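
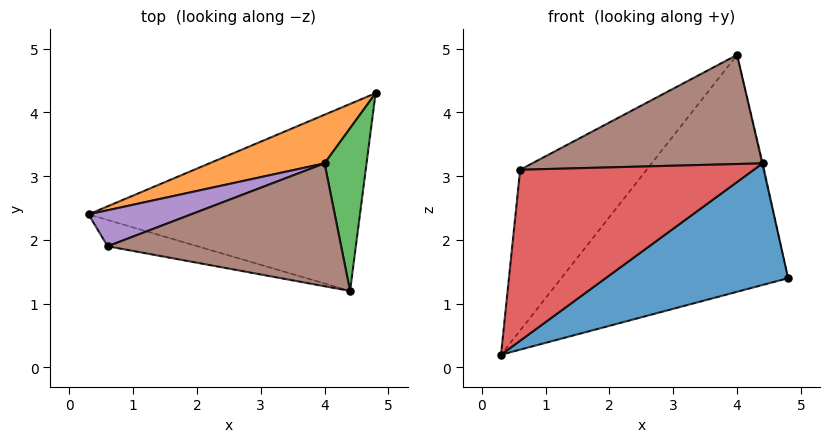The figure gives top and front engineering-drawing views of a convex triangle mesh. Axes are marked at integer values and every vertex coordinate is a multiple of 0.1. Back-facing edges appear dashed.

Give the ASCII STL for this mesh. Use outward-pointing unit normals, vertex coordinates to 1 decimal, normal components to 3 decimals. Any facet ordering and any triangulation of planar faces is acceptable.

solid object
 facet normal 0.413 -0.497 -0.763
  outer loop
   vertex 4.4 1.2 3.2
   vertex 0.3 2.4 0.2
   vertex 4.8 4.3 1.4
  endloop
 endfacet
 facet normal -0.423 0.887 0.182
  outer loop
   vertex 4.0 3.2 4.9
   vertex 4.8 4.3 1.4
   vertex 0.3 2.4 0.2
  endloop
 endfacet
 facet normal 0.975 0.004 0.224
  outer loop
   vertex 4.0 3.2 4.9
   vertex 4.4 1.2 3.2
   vertex 4.8 4.3 1.4
  endloop
 endfacet
 facet normal -0.175 -0.973 -0.150
  outer loop
   vertex 0.6 1.9 3.1
   vertex 0.3 2.4 0.2
   vertex 4.4 1.2 3.2
  endloop
 endfacet
 facet normal -0.439 0.877 0.197
  outer loop
   vertex 0.6 1.9 3.1
   vertex 4.0 3.2 4.9
   vertex 0.3 2.4 0.2
  endloop
 endfacet
 facet normal -0.141 -0.657 0.740
  outer loop
   vertex 0.6 1.9 3.1
   vertex 4.4 1.2 3.2
   vertex 4.0 3.2 4.9
  endloop
 endfacet
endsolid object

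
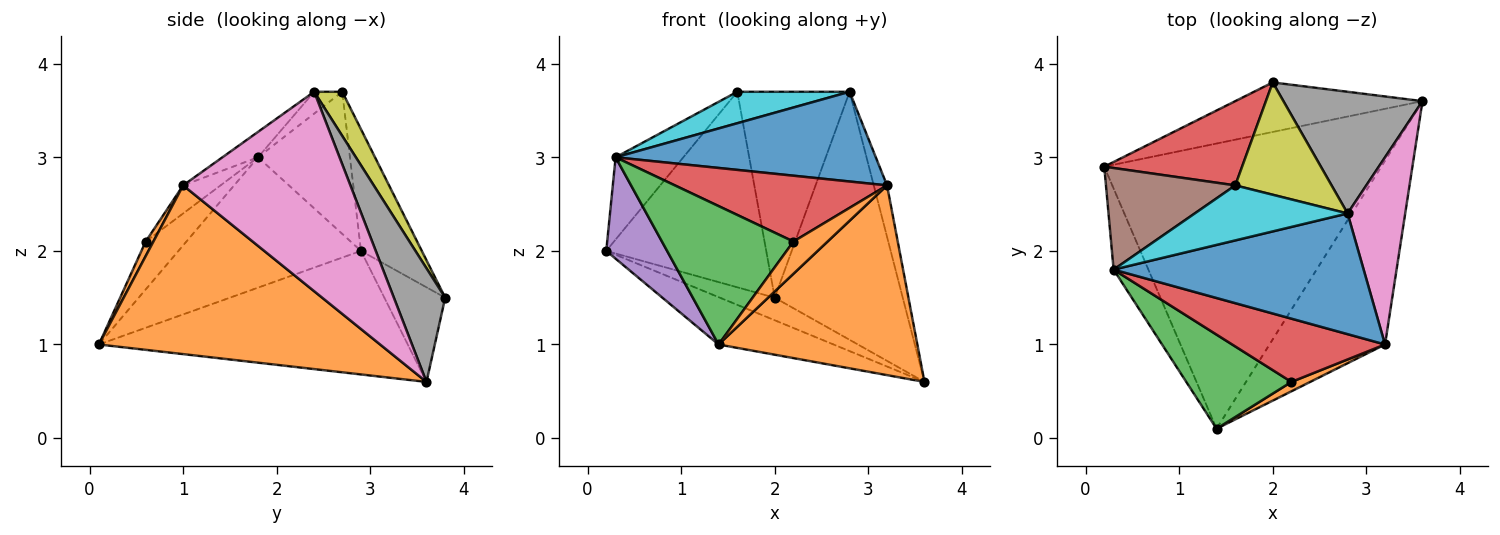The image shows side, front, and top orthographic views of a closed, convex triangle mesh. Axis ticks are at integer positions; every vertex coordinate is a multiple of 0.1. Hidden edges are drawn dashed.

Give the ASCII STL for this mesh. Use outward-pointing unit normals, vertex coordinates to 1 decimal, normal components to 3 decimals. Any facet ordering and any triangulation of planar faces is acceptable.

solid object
 facet normal -0.403 0.150 -0.903
  outer loop
   vertex 1.4 0.1 1.0
   vertex 0.2 2.9 2.0
   vertex 3.6 3.6 0.6
  endloop
 endfacet
 facet normal 0.713 -0.504 -0.488
  outer loop
   vertex 3.2 1.0 2.7
   vertex 1.4 0.1 1.0
   vertex 3.6 3.6 0.6
  endloop
 endfacet
 facet normal -0.418 0.377 -0.827
  outer loop
   vertex 2.0 3.8 1.5
   vertex 3.6 3.6 0.6
   vertex 0.2 2.9 2.0
  endloop
 endfacet
 facet normal -0.330 0.867 0.374
  outer loop
   vertex 2.0 3.8 1.5
   vertex 0.2 2.9 2.0
   vertex 1.6 2.7 3.7
  endloop
 endfacet
 facet normal -0.920 -0.307 -0.245
  outer loop
   vertex 0.3 1.8 3.0
   vertex 0.2 2.9 2.0
   vertex 1.4 0.1 1.0
  endloop
 endfacet
 facet normal -0.649 0.478 0.591
  outer loop
   vertex 0.3 1.8 3.0
   vertex 1.6 2.7 3.7
   vertex 0.2 2.9 2.0
  endloop
 endfacet
 facet normal 0.958 0.076 0.277
  outer loop
   vertex 2.8 2.4 3.7
   vertex 3.2 1.0 2.7
   vertex 3.6 3.6 0.6
  endloop
 endfacet
 facet normal 0.339 0.845 0.414
  outer loop
   vertex 2.8 2.4 3.7
   vertex 3.6 3.6 0.6
   vertex 2.0 3.8 1.5
  endloop
 endfacet
 facet normal 0.214 0.857 0.468
  outer loop
   vertex 2.8 2.4 3.7
   vertex 2.0 3.8 1.5
   vertex 1.6 2.7 3.7
  endloop
 endfacet
 facet normal -0.123 -0.492 0.862
  outer loop
   vertex 2.8 2.4 3.7
   vertex 1.6 2.7 3.7
   vertex 0.3 1.8 3.0
  endloop
 endfacet
 facet normal -0.081 -0.595 0.800
  outer loop
   vertex 2.8 2.4 3.7
   vertex 0.3 1.8 3.0
   vertex 3.2 1.0 2.7
  endloop
 endfacet
 facet normal 0.212 -0.939 0.272
  outer loop
   vertex 2.2 0.6 2.1
   vertex 1.4 0.1 1.0
   vertex 3.2 1.0 2.7
  endloop
 endfacet
 facet normal -0.248 -0.801 0.545
  outer loop
   vertex 2.2 0.6 2.1
   vertex 0.3 1.8 3.0
   vertex 1.4 0.1 1.0
  endloop
 endfacet
 facet normal -0.126 -0.715 0.687
  outer loop
   vertex 2.2 0.6 2.1
   vertex 3.2 1.0 2.7
   vertex 0.3 1.8 3.0
  endloop
 endfacet
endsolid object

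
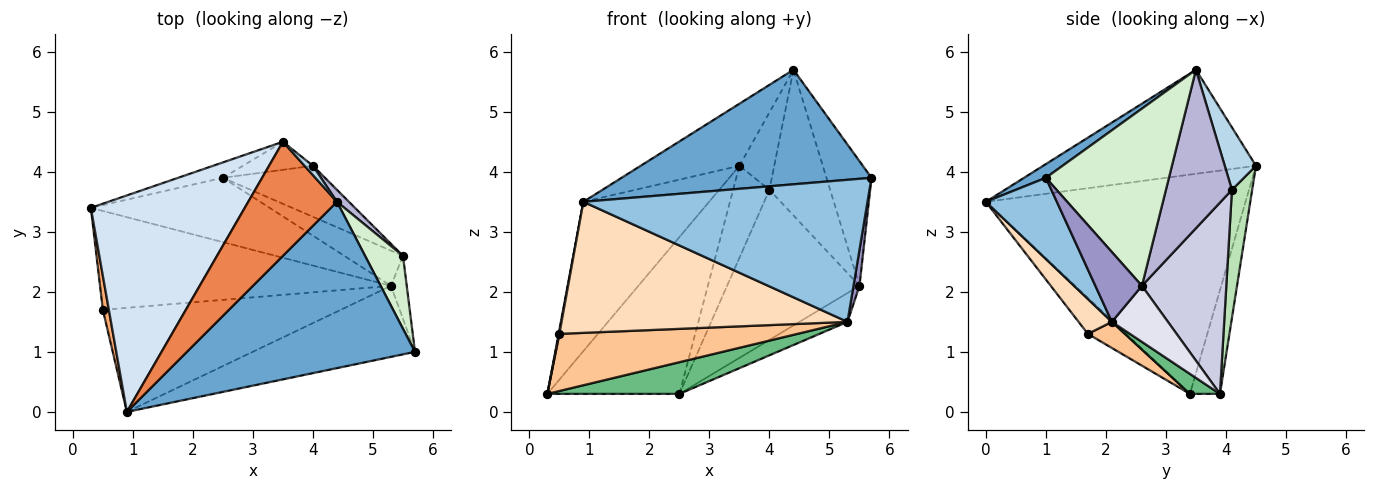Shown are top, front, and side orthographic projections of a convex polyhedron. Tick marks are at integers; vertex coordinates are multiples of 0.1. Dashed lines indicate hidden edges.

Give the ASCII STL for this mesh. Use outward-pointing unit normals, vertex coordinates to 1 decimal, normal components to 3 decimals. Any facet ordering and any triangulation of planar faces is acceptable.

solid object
 facet normal 0.049 -0.567 0.823
  outer loop
   vertex 4.4 3.5 5.7
   vertex 0.9 0.0 3.5
   vertex 5.7 1.0 3.9
  endloop
 endfacet
 facet normal 0.218 -0.873 -0.436
  outer loop
   vertex 5.3 2.1 1.5
   vertex 5.7 1.0 3.9
   vertex 0.9 0.0 3.5
  endloop
 endfacet
 facet normal 0.665 0.742 0.090
  outer loop
   vertex 3.5 4.5 4.1
   vertex 4.4 3.5 5.7
   vertex 4.0 4.1 3.7
  endloop
 endfacet
 facet normal -0.761 0.368 0.534
  outer loop
   vertex 3.5 4.5 4.1
   vertex 0.3 3.4 0.3
   vertex 0.9 0.0 3.5
  endloop
 endfacet
 facet normal -0.718 0.333 0.612
  outer loop
   vertex 3.5 4.5 4.1
   vertex 0.9 0.0 3.5
   vertex 4.4 3.5 5.7
  endloop
 endfacet
 facet normal -0.986 -0.019 0.164
  outer loop
   vertex 0.5 1.7 1.3
   vertex 0.9 0.0 3.5
   vertex 0.3 3.4 0.3
  endloop
 endfacet
 facet normal 0.078 -0.499 -0.863
  outer loop
   vertex 0.5 1.7 1.3
   vertex 0.3 3.4 0.3
   vertex 5.3 2.1 1.5
  endloop
 endfacet
 facet normal 0.091 -0.780 -0.619
  outer loop
   vertex 0.5 1.7 1.3
   vertex 5.3 2.1 1.5
   vertex 0.9 0.0 3.5
  endloop
 endfacet
 facet normal 0.100 -0.440 -0.893
  outer loop
   vertex 2.5 3.9 0.3
   vertex 5.3 2.1 1.5
   vertex 0.3 3.4 0.3
  endloop
 endfacet
 facet normal -0.221 0.971 -0.095
  outer loop
   vertex 2.5 3.9 0.3
   vertex 0.3 3.4 0.3
   vertex 3.5 4.5 4.1
  endloop
 endfacet
 facet normal 0.470 0.844 -0.257
  outer loop
   vertex 2.5 3.9 0.3
   vertex 3.5 4.5 4.1
   vertex 4.0 4.1 3.7
  endloop
 endfacet
 facet normal 0.921 0.337 0.197
  outer loop
   vertex 5.5 2.6 2.1
   vertex 4.4 3.5 5.7
   vertex 5.7 1.0 3.9
  endloop
 endfacet
 facet normal 0.968 -0.125 -0.219
  outer loop
   vertex 5.5 2.6 2.1
   vertex 5.7 1.0 3.9
   vertex 5.3 2.1 1.5
  endloop
 endfacet
 facet normal 0.735 0.676 0.056
  outer loop
   vertex 5.5 2.6 2.1
   vertex 4.0 4.1 3.7
   vertex 4.4 3.5 5.7
  endloop
 endfacet
 facet normal 0.517 0.811 -0.276
  outer loop
   vertex 5.5 2.6 2.1
   vertex 2.5 3.9 0.3
   vertex 4.0 4.1 3.7
  endloop
 endfacet
 facet normal 0.594 0.509 -0.623
  outer loop
   vertex 5.5 2.6 2.1
   vertex 5.3 2.1 1.5
   vertex 2.5 3.9 0.3
  endloop
 endfacet
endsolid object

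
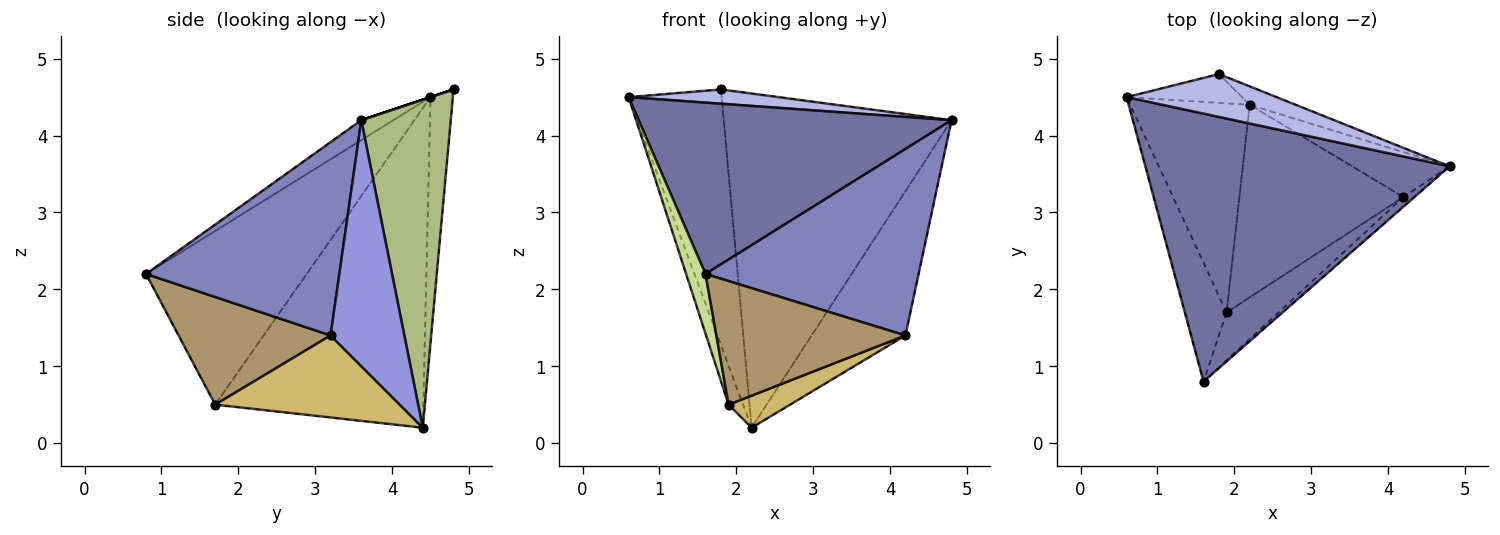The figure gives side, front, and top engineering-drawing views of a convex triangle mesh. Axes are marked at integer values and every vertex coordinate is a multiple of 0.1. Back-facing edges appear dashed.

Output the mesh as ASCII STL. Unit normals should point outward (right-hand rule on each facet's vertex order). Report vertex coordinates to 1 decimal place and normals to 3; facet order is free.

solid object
 facet normal -0.055 -0.538 0.841
  outer loop
   vertex 1.6 0.8 2.2
   vertex 4.8 3.6 4.2
   vertex 0.6 4.5 4.5
  endloop
 endfacet
 facet normal 0.671 -0.740 -0.038
  outer loop
   vertex 4.2 3.2 1.4
   vertex 4.8 3.6 4.2
   vertex 1.6 0.8 2.2
  endloop
 endfacet
 facet normal 0.601 0.763 -0.238
  outer loop
   vertex 4.2 3.2 1.4
   vertex 2.2 4.4 0.2
   vertex 4.8 3.6 4.2
  endloop
 endfacet
 facet normal 0.000 -0.316 0.949
  outer loop
   vertex 1.8 4.8 4.6
   vertex 0.6 4.5 4.5
   vertex 4.8 3.6 4.2
  endloop
 endfacet
 facet normal -0.233 0.966 -0.109
  outer loop
   vertex 1.8 4.8 4.6
   vertex 2.2 4.4 0.2
   vertex 0.6 4.5 4.5
  endloop
 endfacet
 facet normal 0.365 0.930 -0.051
  outer loop
   vertex 1.8 4.8 4.6
   vertex 4.8 3.6 4.2
   vertex 2.2 4.4 0.2
  endloop
 endfacet
 facet normal -0.966 -0.117 -0.232
  outer loop
   vertex 1.9 1.7 0.5
   vertex 1.6 0.8 2.2
   vertex 0.6 4.5 4.5
  endloop
 endfacet
 facet normal -0.935 0.065 -0.349
  outer loop
   vertex 1.9 1.7 0.5
   vertex 0.6 4.5 4.5
   vertex 2.2 4.4 0.2
  endloop
 endfacet
 facet normal 0.600 -0.746 -0.289
  outer loop
   vertex 1.9 1.7 0.5
   vertex 4.2 3.2 1.4
   vertex 1.6 0.8 2.2
  endloop
 endfacet
 facet normal 0.442 -0.147 -0.885
  outer loop
   vertex 1.9 1.7 0.5
   vertex 2.2 4.4 0.2
   vertex 4.2 3.2 1.4
  endloop
 endfacet
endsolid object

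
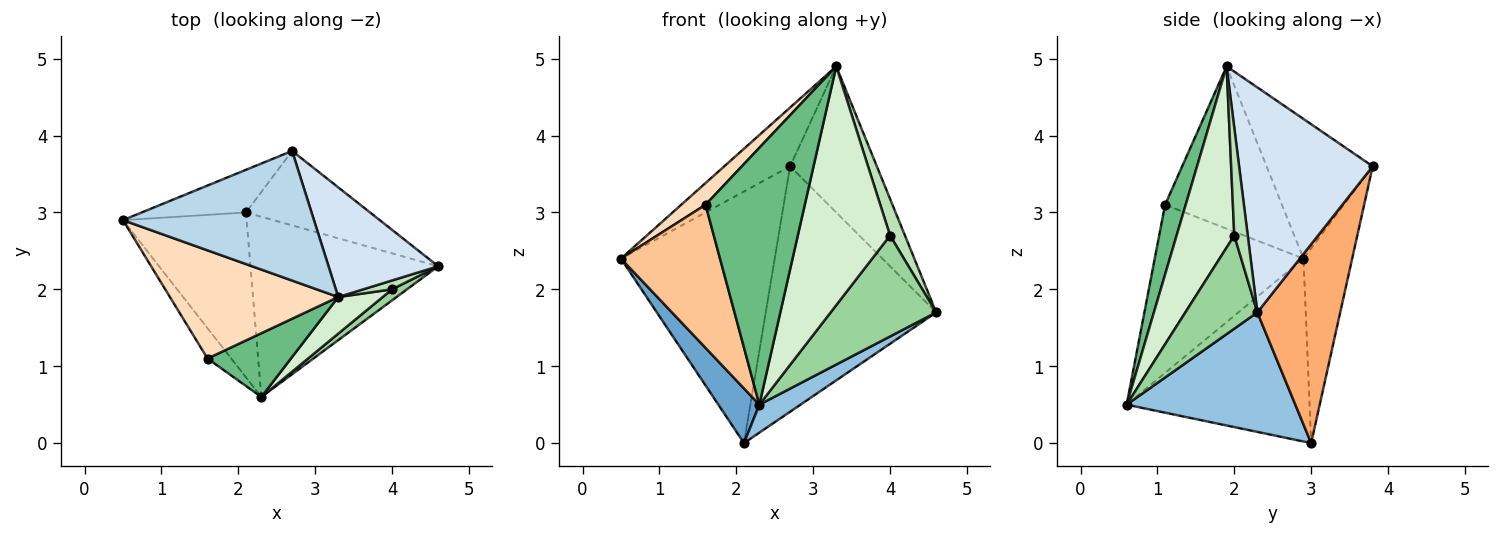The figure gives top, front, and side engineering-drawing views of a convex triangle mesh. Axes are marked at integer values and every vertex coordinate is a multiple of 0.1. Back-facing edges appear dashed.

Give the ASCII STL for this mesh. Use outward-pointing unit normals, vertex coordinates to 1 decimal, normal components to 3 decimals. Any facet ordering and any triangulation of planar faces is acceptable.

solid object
 facet normal -0.815 -0.183 -0.551
  outer loop
   vertex 2.1 3.0 0.0
   vertex 2.3 0.6 0.5
   vertex 0.5 2.9 2.4
  endloop
 endfacet
 facet normal 0.532 -0.130 -0.836
  outer loop
   vertex 2.1 3.0 0.0
   vertex 4.6 2.3 1.7
   vertex 2.3 0.6 0.5
  endloop
 endfacet
 facet normal -0.554 0.344 0.758
  outer loop
   vertex 2.7 3.8 3.6
   vertex 0.5 2.9 2.4
   vertex 3.3 1.9 4.9
  endloop
 endfacet
 facet normal 0.776 0.504 0.378
  outer loop
   vertex 2.7 3.8 3.6
   vertex 3.3 1.9 4.9
   vertex 4.6 2.3 1.7
  endloop
 endfacet
 facet normal -0.298 0.941 -0.159
  outer loop
   vertex 2.7 3.8 3.6
   vertex 2.1 3.0 0.0
   vertex 0.5 2.9 2.4
  endloop
 endfacet
 facet normal 0.422 0.868 -0.263
  outer loop
   vertex 2.7 3.8 3.6
   vertex 4.6 2.3 1.7
   vertex 2.1 3.0 0.0
  endloop
 endfacet
 facet normal -0.827 -0.551 -0.117
  outer loop
   vertex 1.6 1.1 3.1
   vertex 0.5 2.9 2.4
   vertex 2.3 0.6 0.5
  endloop
 endfacet
 facet normal -0.687 -0.143 0.712
  outer loop
   vertex 1.6 1.1 3.1
   vertex 3.3 1.9 4.9
   vertex 0.5 2.9 2.4
  endloop
 endfacet
 facet normal 0.198 -0.951 0.236
  outer loop
   vertex 1.6 1.1 3.1
   vertex 2.3 0.6 0.5
   vertex 3.3 1.9 4.9
  endloop
 endfacet
 facet normal 0.561 -0.823 0.090
  outer loop
   vertex 4.0 2.0 2.7
   vertex 2.3 0.6 0.5
   vertex 4.6 2.3 1.7
  endloop
 endfacet
 facet normal 0.660 -0.730 0.177
  outer loop
   vertex 4.0 2.0 2.7
   vertex 4.6 2.3 1.7
   vertex 3.3 1.9 4.9
  endloop
 endfacet
 facet normal 0.526 -0.841 0.129
  outer loop
   vertex 4.0 2.0 2.7
   vertex 3.3 1.9 4.9
   vertex 2.3 0.6 0.5
  endloop
 endfacet
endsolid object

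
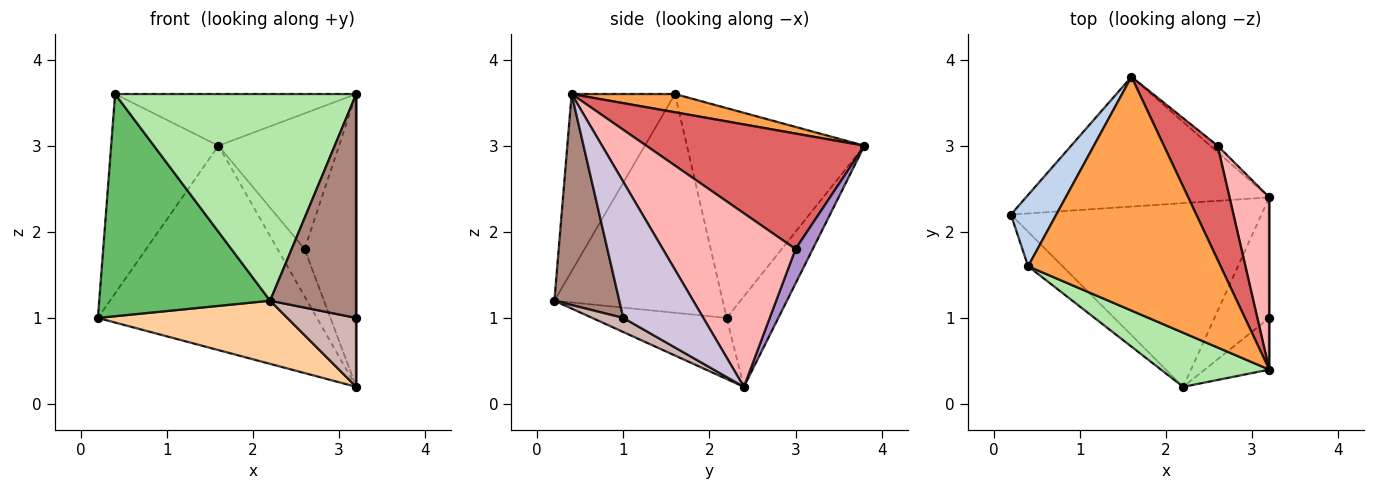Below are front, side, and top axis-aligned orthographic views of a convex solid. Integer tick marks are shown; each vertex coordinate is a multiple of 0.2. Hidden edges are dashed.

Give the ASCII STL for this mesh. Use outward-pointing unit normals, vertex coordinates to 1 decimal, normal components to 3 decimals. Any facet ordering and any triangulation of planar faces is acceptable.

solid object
 facet normal -0.195 0.828 -0.526
  outer loop
   vertex 3.2 2.4 0.2
   vertex 0.2 2.2 1.0
   vertex 1.6 3.8 3.0
  endloop
 endfacet
 facet normal -0.841 0.509 0.182
  outer loop
   vertex 0.4 1.6 3.6
   vertex 1.6 3.8 3.0
   vertex 0.2 2.2 1.0
  endloop
 endfacet
 facet normal 0.092 0.215 0.972
  outer loop
   vertex 0.4 1.6 3.6
   vertex 3.2 0.4 3.6
   vertex 1.6 3.8 3.0
  endloop
 endfacet
 facet normal -0.225 -0.317 -0.922
  outer loop
   vertex 2.2 0.2 1.2
   vertex 0.2 2.2 1.0
   vertex 3.2 2.4 0.2
  endloop
 endfacet
 facet normal -0.697 -0.708 -0.110
  outer loop
   vertex 2.2 0.2 1.2
   vertex 0.4 1.6 3.6
   vertex 0.2 2.2 1.0
  endloop
 endfacet
 facet normal -0.383 -0.894 0.234
  outer loop
   vertex 2.2 0.2 1.2
   vertex 3.2 0.4 3.6
   vertex 0.4 1.6 3.6
  endloop
 endfacet
 facet normal 0.811 0.448 0.377
  outer loop
   vertex 2.6 3.0 1.8
   vertex 1.6 3.8 3.0
   vertex 3.2 0.4 3.6
  endloop
 endfacet
 facet normal 0.911 0.355 0.209
  outer loop
   vertex 2.6 3.0 1.8
   vertex 3.2 0.4 3.6
   vertex 3.2 2.4 0.2
  endloop
 endfacet
 facet normal 0.533 0.838 -0.114
  outer loop
   vertex 2.6 3.0 1.8
   vertex 3.2 2.4 0.2
   vertex 1.6 3.8 3.0
  endloop
 endfacet
 facet normal 1.000 0.000 0.000
  outer loop
   vertex 3.2 1.0 1.0
   vertex 3.2 2.4 0.2
   vertex 3.2 0.4 3.6
  endloop
 endfacet
 facet normal 0.592 -0.785 -0.181
  outer loop
   vertex 3.2 1.0 1.0
   vertex 3.2 0.4 3.6
   vertex 2.2 0.2 1.2
  endloop
 endfacet
 facet normal 0.218 -0.484 -0.847
  outer loop
   vertex 3.2 1.0 1.0
   vertex 2.2 0.2 1.2
   vertex 3.2 2.4 0.2
  endloop
 endfacet
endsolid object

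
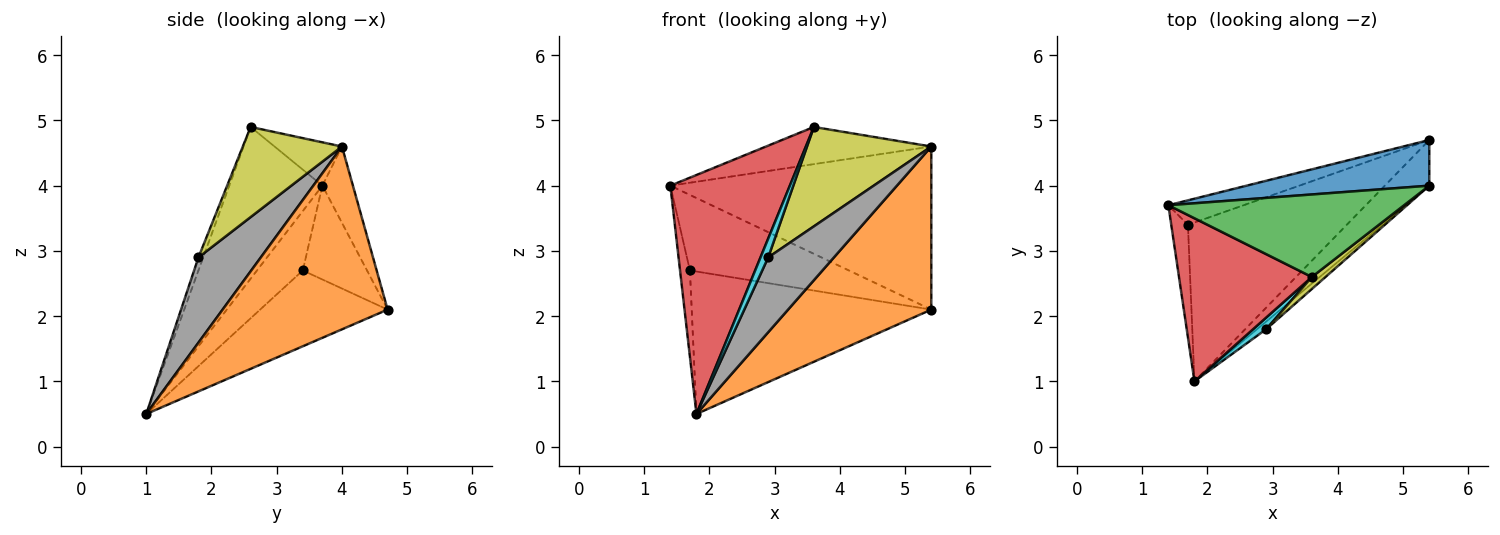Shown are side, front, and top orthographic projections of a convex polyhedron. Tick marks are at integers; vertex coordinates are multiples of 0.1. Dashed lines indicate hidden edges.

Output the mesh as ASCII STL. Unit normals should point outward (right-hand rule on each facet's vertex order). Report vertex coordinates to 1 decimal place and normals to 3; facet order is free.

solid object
 facet normal -0.112 0.957 0.268
  outer loop
   vertex 5.4 4.7 2.1
   vertex 1.4 3.7 4.0
   vertex 5.4 4.0 4.6
  endloop
 endfacet
 facet normal 0.743 -0.645 -0.181
  outer loop
   vertex 5.4 4.7 2.1
   vertex 5.4 4.0 4.6
   vertex 1.8 1.0 0.5
  endloop
 endfacet
 facet normal -0.165 0.405 0.899
  outer loop
   vertex 3.6 2.6 4.9
   vertex 5.4 4.0 4.6
   vertex 1.4 3.7 4.0
  endloop
 endfacet
 facet normal -0.541 -0.695 0.474
  outer loop
   vertex 3.6 2.6 4.9
   vertex 1.4 3.7 4.0
   vertex 1.8 1.0 0.5
  endloop
 endfacet
 facet normal -0.943 0.203 -0.264
  outer loop
   vertex 1.7 3.4 2.7
   vertex 1.8 1.0 0.5
   vertex 1.4 3.7 4.0
  endloop
 endfacet
 facet normal -0.359 0.888 -0.288
  outer loop
   vertex 1.7 3.4 2.7
   vertex 1.4 3.7 4.0
   vertex 5.4 4.7 2.1
  endloop
 endfacet
 facet normal -0.335 0.629 -0.702
  outer loop
   vertex 1.7 3.4 2.7
   vertex 5.4 4.7 2.1
   vertex 1.8 1.0 0.5
  endloop
 endfacet
 facet normal 0.687 -0.723 -0.074
  outer loop
   vertex 2.9 1.8 2.9
   vertex 1.8 1.0 0.5
   vertex 5.4 4.0 4.6
  endloop
 endfacet
 facet normal 0.621 -0.778 0.094
  outer loop
   vertex 2.9 1.8 2.9
   vertex 5.4 4.0 4.6
   vertex 3.6 2.6 4.9
  endloop
 endfacet
 facet normal -0.464 -0.754 0.464
  outer loop
   vertex 2.9 1.8 2.9
   vertex 3.6 2.6 4.9
   vertex 1.8 1.0 0.5
  endloop
 endfacet
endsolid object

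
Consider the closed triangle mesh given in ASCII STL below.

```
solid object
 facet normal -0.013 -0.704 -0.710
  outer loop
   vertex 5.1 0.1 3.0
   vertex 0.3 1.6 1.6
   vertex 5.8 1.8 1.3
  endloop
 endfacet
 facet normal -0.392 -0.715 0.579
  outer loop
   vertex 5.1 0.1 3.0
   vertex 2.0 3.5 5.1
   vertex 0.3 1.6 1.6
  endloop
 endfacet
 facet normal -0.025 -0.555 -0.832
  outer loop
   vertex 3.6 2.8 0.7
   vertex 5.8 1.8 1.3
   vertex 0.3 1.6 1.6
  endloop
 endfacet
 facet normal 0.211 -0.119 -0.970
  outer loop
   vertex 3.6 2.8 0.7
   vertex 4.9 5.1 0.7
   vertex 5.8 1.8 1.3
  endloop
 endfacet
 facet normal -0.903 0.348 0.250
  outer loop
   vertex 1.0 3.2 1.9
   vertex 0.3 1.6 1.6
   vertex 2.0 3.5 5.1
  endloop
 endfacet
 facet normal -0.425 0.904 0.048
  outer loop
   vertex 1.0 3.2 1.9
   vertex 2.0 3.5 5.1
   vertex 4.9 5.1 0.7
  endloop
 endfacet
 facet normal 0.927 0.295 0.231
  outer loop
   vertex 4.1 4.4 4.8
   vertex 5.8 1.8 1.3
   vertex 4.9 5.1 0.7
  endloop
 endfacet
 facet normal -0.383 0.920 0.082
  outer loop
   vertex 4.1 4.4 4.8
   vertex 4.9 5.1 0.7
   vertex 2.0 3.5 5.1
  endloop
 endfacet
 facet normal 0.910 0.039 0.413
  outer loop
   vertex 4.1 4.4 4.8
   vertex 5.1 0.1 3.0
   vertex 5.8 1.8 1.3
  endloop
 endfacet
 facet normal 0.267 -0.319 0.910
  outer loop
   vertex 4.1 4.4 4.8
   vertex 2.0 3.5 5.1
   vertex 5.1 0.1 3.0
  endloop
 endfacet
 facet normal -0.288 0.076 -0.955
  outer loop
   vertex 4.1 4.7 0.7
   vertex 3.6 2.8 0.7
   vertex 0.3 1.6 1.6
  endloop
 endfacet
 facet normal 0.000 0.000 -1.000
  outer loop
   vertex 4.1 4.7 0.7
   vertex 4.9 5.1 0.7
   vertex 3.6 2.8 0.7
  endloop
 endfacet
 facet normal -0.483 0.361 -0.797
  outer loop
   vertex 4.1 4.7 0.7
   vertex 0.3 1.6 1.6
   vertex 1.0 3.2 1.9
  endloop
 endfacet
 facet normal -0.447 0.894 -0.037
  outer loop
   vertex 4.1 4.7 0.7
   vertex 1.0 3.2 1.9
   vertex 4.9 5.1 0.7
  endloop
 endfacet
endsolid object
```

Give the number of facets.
14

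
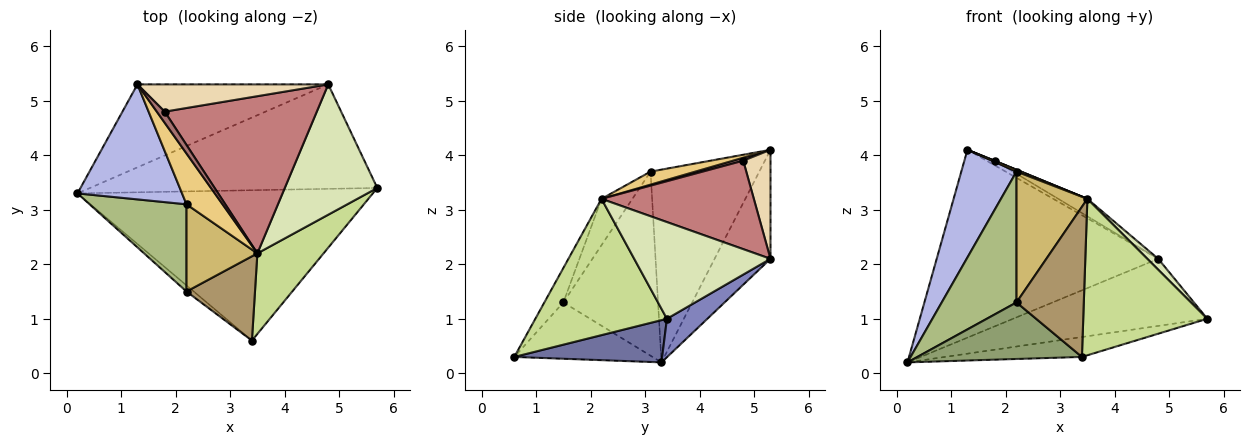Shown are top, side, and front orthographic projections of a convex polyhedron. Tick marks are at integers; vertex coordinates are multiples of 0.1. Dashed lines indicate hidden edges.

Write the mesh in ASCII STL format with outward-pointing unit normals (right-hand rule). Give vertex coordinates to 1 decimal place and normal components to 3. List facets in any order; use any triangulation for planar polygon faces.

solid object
 facet normal 0.140 0.130 -0.982
  outer loop
   vertex 3.4 0.6 0.3
   vertex 0.2 3.3 0.2
   vertex 5.7 3.4 1.0
  endloop
 endfacet
 facet normal 0.112 0.537 -0.836
  outer loop
   vertex 4.8 5.3 2.1
   vertex 5.7 3.4 1.0
   vertex 0.2 3.3 0.2
  endloop
 endfacet
 facet normal -0.225 0.891 -0.394
  outer loop
   vertex 4.8 5.3 2.1
   vertex 0.2 3.3 0.2
   vertex 1.3 5.3 4.1
  endloop
 endfacet
 facet normal -0.803 -0.408 0.435
  outer loop
   vertex 2.2 3.1 3.7
   vertex 1.3 5.3 4.1
   vertex 0.2 3.3 0.2
  endloop
 endfacet
 facet normal -0.641 -0.763 -0.083
  outer loop
   vertex 2.2 1.5 1.3
   vertex 0.2 3.3 0.2
   vertex 3.4 0.6 0.3
  endloop
 endfacet
 facet normal -0.725 -0.573 0.382
  outer loop
   vertex 2.2 1.5 1.3
   vertex 2.2 3.1 3.7
   vertex 0.2 3.3 0.2
  endloop
 endfacet
 facet normal 0.686 -0.647 0.333
  outer loop
   vertex 3.5 2.2 3.2
   vertex 3.4 0.6 0.3
   vertex 5.7 3.4 1.0
  endloop
 endfacet
 facet normal 0.721 -0.058 0.690
  outer loop
   vertex 3.5 2.2 3.2
   vertex 5.7 3.4 1.0
   vertex 4.8 5.3 2.1
  endloop
 endfacet
 facet normal -0.239 -0.847 0.475
  outer loop
   vertex 3.5 2.2 3.2
   vertex 2.2 1.5 1.3
   vertex 3.4 0.6 0.3
  endloop
 endfacet
 facet normal -0.341 -0.782 0.521
  outer loop
   vertex 3.5 2.2 3.2
   vertex 2.2 3.1 3.7
   vertex 2.2 1.5 1.3
  endloop
 endfacet
 facet normal 0.339 -0.032 0.940
  outer loop
   vertex 3.5 2.2 3.2
   vertex 1.3 5.3 4.1
   vertex 2.2 3.1 3.7
  endloop
 endfacet
 facet normal 0.491 0.147 0.859
  outer loop
   vertex 1.8 4.8 3.9
   vertex 4.8 5.3 2.1
   vertex 1.3 5.3 4.1
  endloop
 endfacet
 facet normal 0.353 -0.021 0.935
  outer loop
   vertex 1.8 4.8 3.9
   vertex 1.3 5.3 4.1
   vertex 3.5 2.2 3.2
  endloop
 endfacet
 facet normal 0.500 0.096 0.861
  outer loop
   vertex 1.8 4.8 3.9
   vertex 3.5 2.2 3.2
   vertex 4.8 5.3 2.1
  endloop
 endfacet
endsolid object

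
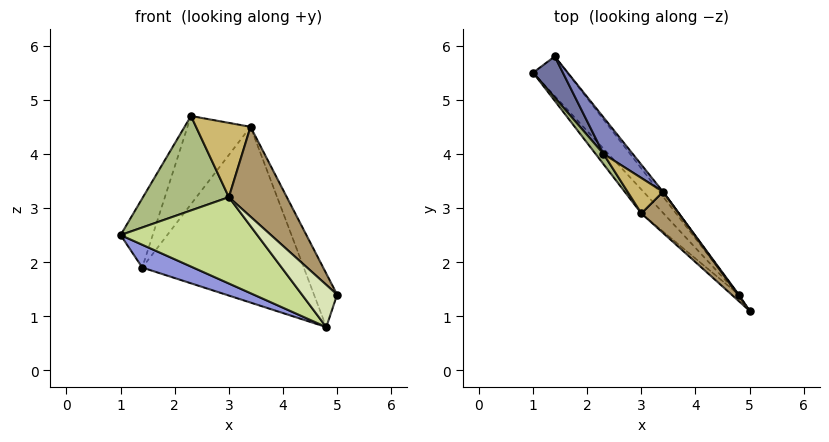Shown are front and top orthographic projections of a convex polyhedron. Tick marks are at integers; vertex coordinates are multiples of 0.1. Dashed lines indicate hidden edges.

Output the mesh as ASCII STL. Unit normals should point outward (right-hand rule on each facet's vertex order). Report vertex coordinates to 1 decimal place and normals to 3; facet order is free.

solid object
 facet normal 0.123 0.852 0.508
  outer loop
   vertex 2.3 4.0 4.7
   vertex 1.4 5.8 1.9
   vertex 1.0 5.5 2.5
  endloop
 endfacet
 facet normal 0.549 0.772 0.320
  outer loop
   vertex 3.4 3.3 4.5
   vertex 1.4 5.8 1.9
   vertex 2.3 4.0 4.7
  endloop
 endfacet
 facet normal -0.679 -0.366 -0.636
  outer loop
   vertex 4.8 1.4 0.8
   vertex 1.0 5.5 2.5
   vertex 1.4 5.8 1.9
  endloop
 endfacet
 facet normal 0.818 0.575 0.015
  outer loop
   vertex 4.8 1.4 0.8
   vertex 3.4 3.3 4.5
   vertex 5.0 1.1 1.4
  endloop
 endfacet
 facet normal 0.789 0.614 -0.017
  outer loop
   vertex 4.8 1.4 0.8
   vertex 1.4 5.8 1.9
   vertex 3.4 3.3 4.5
  endloop
 endfacet
 facet normal -0.799 -0.597 0.065
  outer loop
   vertex 3.0 2.9 3.2
   vertex 2.3 4.0 4.7
   vertex 1.0 5.5 2.5
  endloop
 endfacet
 facet normal -0.757 -0.629 -0.174
  outer loop
   vertex 3.0 2.9 3.2
   vertex 1.0 5.5 2.5
   vertex 4.8 1.4 0.8
  endloop
 endfacet
 facet normal -0.716 -0.690 -0.106
  outer loop
   vertex 3.0 2.9 3.2
   vertex 4.8 1.4 0.8
   vertex 5.0 1.1 1.4
  endloop
 endfacet
 facet normal -0.406 -0.831 0.381
  outer loop
   vertex 3.0 2.9 3.2
   vertex 5.0 1.1 1.4
   vertex 3.4 3.3 4.5
  endloop
 endfacet
 facet normal -0.444 -0.809 0.386
  outer loop
   vertex 3.0 2.9 3.2
   vertex 3.4 3.3 4.5
   vertex 2.3 4.0 4.7
  endloop
 endfacet
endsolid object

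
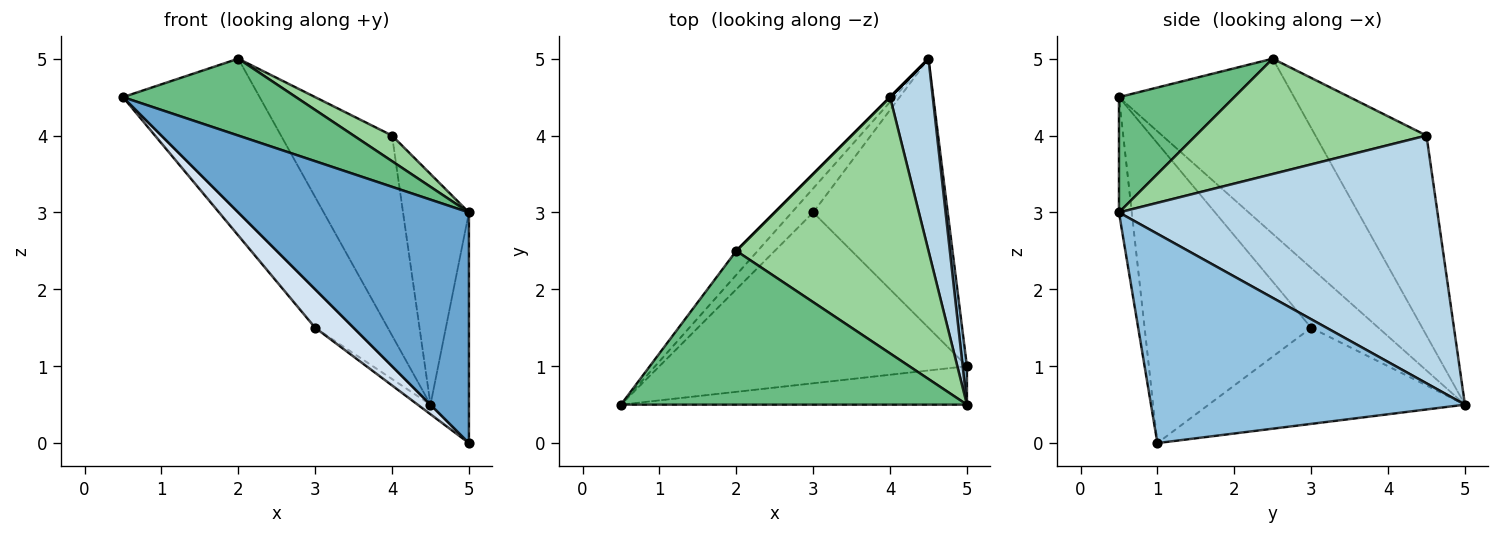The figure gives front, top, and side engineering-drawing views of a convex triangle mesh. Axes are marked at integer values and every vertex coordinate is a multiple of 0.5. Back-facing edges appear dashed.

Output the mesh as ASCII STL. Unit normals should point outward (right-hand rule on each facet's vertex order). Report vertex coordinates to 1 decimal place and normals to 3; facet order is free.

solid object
 facet normal -0.055 -0.985 -0.164
  outer loop
   vertex 5.0 0.5 3.0
   vertex 0.5 0.5 4.5
   vertex 5.0 1.0 0.0
  endloop
 endfacet
 facet normal 0.992 0.122 0.020
  outer loop
   vertex 5.0 0.5 3.0
   vertex 5.0 1.0 0.0
   vertex 4.5 5.0 0.5
  endloop
 endfacet
 facet normal 0.966 0.200 0.166
  outer loop
   vertex 4.0 4.5 4.0
   vertex 5.0 0.5 3.0
   vertex 4.5 5.0 0.5
  endloop
 endfacet
 facet normal -0.689 -0.159 -0.707
  outer loop
   vertex 3.0 3.0 1.5
   vertex 5.0 1.0 0.0
   vertex 0.5 0.5 4.5
  endloop
 endfacet
 facet normal -0.829 0.474 -0.296
  outer loop
   vertex 3.0 3.0 1.5
   vertex 0.5 0.5 4.5
   vertex 4.5 5.0 0.5
  endloop
 endfacet
 facet normal -0.581 0.029 -0.813
  outer loop
   vertex 3.0 3.0 1.5
   vertex 4.5 5.0 0.5
   vertex 5.0 1.0 0.0
  endloop
 endfacet
 facet normal -0.785 0.612 -0.096
  outer loop
   vertex 2.0 2.5 5.0
   vertex 4.5 5.0 0.5
   vertex 0.5 0.5 4.5
  endloop
 endfacet
 facet normal -0.707 0.707 0.000
  outer loop
   vertex 2.0 2.5 5.0
   vertex 4.0 4.5 4.0
   vertex 4.5 5.0 0.5
  endloop
 endfacet
 facet normal 0.286 -0.429 0.857
  outer loop
   vertex 2.0 2.5 5.0
   vertex 0.5 0.5 4.5
   vertex 5.0 0.5 3.0
  endloop
 endfacet
 facet normal 0.513 -0.085 0.854
  outer loop
   vertex 2.0 2.5 5.0
   vertex 5.0 0.5 3.0
   vertex 4.0 4.5 4.0
  endloop
 endfacet
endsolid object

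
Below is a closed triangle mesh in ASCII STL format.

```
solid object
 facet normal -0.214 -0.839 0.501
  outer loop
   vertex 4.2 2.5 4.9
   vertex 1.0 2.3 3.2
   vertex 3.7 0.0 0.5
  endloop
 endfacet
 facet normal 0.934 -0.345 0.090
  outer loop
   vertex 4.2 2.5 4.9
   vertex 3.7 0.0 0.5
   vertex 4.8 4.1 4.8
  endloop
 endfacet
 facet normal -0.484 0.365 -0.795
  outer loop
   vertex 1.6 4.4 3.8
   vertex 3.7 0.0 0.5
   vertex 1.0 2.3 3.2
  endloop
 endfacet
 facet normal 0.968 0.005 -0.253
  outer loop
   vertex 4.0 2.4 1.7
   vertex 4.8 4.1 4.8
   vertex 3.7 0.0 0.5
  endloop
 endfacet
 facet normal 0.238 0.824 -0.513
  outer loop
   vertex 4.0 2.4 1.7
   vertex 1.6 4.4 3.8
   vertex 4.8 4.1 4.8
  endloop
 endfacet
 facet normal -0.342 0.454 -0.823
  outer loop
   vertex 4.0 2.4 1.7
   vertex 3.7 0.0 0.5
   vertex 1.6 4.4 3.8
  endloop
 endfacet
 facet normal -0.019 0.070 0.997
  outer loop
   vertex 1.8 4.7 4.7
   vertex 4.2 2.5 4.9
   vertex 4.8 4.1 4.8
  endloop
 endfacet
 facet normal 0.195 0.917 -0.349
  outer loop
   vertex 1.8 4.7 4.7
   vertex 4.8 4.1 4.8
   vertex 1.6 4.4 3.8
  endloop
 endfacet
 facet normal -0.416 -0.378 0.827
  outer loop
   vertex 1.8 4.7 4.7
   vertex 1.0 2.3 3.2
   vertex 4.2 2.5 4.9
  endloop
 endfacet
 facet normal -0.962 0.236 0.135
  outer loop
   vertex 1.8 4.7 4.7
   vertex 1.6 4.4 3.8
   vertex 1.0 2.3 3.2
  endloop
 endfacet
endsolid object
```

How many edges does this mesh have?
15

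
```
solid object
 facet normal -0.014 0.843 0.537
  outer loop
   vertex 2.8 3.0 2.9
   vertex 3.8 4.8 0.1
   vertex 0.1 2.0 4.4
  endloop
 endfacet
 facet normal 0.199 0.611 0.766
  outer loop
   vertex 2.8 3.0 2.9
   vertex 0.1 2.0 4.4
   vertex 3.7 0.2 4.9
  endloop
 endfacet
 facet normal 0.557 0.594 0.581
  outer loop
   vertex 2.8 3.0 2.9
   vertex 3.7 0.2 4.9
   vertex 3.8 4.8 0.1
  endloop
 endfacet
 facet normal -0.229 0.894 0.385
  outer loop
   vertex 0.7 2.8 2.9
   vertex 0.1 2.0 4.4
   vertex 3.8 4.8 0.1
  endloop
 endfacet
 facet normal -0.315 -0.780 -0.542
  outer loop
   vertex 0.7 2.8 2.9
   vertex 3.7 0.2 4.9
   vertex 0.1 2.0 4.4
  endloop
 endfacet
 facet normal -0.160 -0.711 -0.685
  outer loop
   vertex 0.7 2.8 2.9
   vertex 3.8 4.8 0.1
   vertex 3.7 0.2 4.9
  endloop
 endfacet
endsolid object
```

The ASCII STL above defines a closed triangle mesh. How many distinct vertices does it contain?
5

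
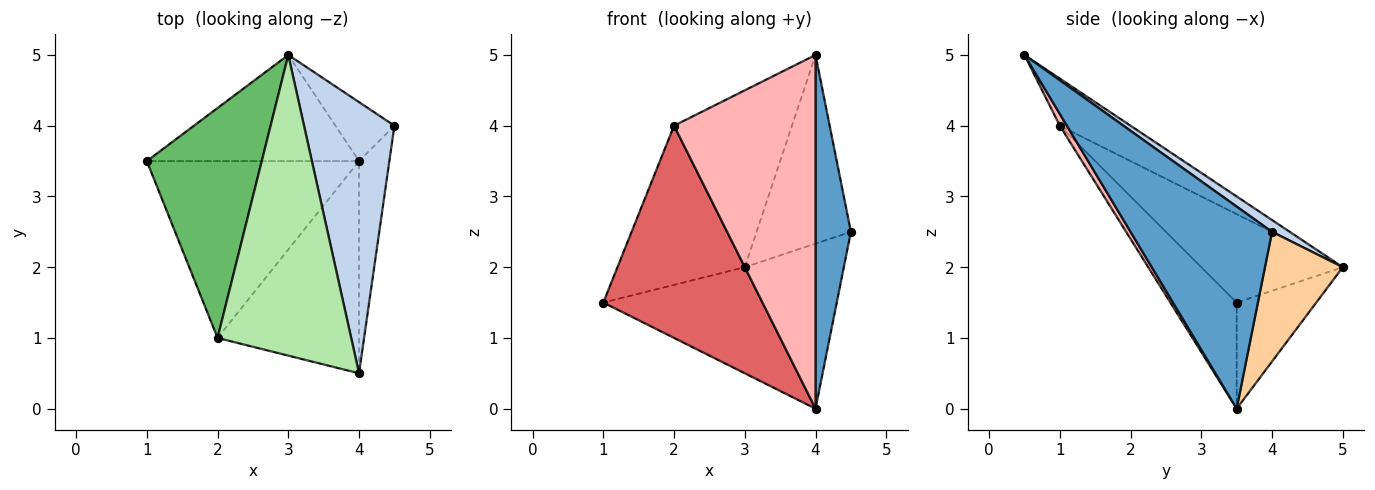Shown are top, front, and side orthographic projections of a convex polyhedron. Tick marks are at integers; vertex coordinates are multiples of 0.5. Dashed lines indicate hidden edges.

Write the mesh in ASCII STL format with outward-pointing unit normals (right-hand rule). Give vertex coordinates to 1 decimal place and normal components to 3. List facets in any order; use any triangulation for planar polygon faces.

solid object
 facet normal 0.960 -0.240 -0.144
  outer loop
   vertex 4.0 3.5 0.0
   vertex 4.5 4.0 2.5
   vertex 4.0 0.5 5.0
  endloop
 endfacet
 facet normal 0.106 0.568 0.816
  outer loop
   vertex 3.0 5.0 2.0
   vertex 4.0 0.5 5.0
   vertex 4.5 4.0 2.5
  endloop
 endfacet
 facet normal -0.333 0.667 -0.667
  outer loop
   vertex 3.0 5.0 2.0
   vertex 4.0 3.5 0.0
   vertex 1.0 3.5 1.5
  endloop
 endfacet
 facet normal 0.595 0.757 -0.270
  outer loop
   vertex 3.0 5.0 2.0
   vertex 4.5 4.0 2.5
   vertex 4.0 3.5 0.0
  endloop
 endfacet
 facet normal -0.535 0.481 0.695
  outer loop
   vertex 2.0 1.0 4.0
   vertex 3.0 5.0 2.0
   vertex 1.0 3.5 1.5
  endloop
 endfacet
 facet normal -0.291 0.485 0.825
  outer loop
   vertex 2.0 1.0 4.0
   vertex 4.0 0.5 5.0
   vertex 3.0 5.0 2.0
  endloop
 endfacet
 facet normal -0.305 -0.732 -0.610
  outer loop
   vertex 2.0 1.0 4.0
   vertex 1.0 3.5 1.5
   vertex 4.0 3.5 0.0
  endloop
 endfacet
 facet normal 0.043 -0.857 -0.514
  outer loop
   vertex 2.0 1.0 4.0
   vertex 4.0 3.5 0.0
   vertex 4.0 0.5 5.0
  endloop
 endfacet
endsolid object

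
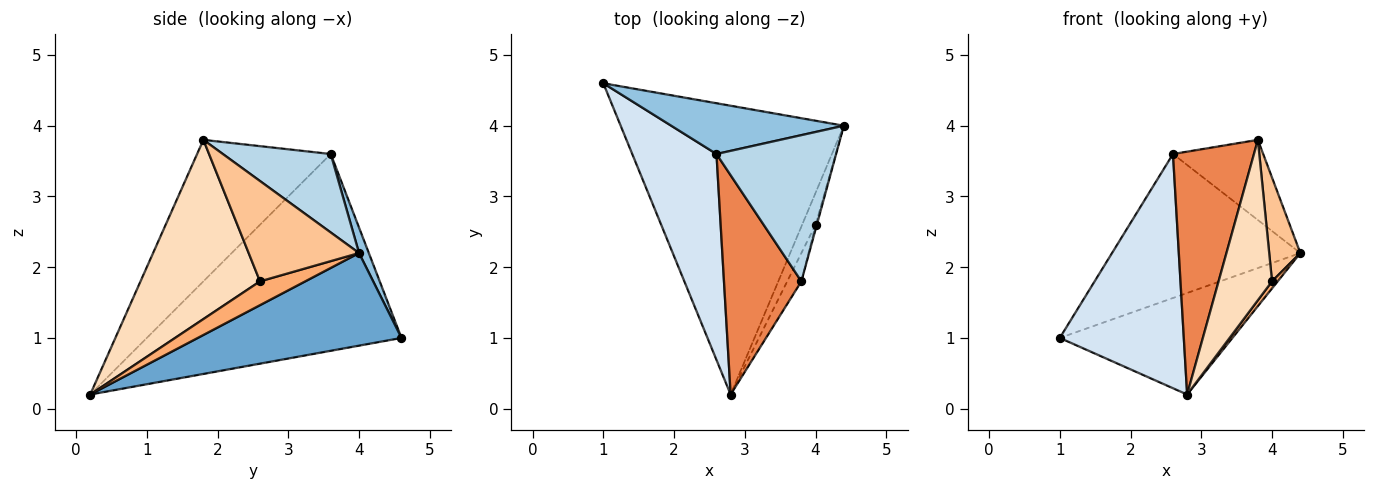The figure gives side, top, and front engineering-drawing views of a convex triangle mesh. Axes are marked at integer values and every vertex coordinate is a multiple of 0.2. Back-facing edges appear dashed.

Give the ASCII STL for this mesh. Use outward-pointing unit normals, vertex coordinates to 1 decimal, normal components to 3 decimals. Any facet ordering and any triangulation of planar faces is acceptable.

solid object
 facet normal 0.365 0.309 -0.878
  outer loop
   vertex 2.8 0.2 0.2
   vertex 1.0 4.6 1.0
   vertex 4.4 4.0 2.2
  endloop
 endfacet
 facet normal 0.049 0.942 0.332
  outer loop
   vertex 2.6 3.6 3.6
   vertex 4.4 4.0 2.2
   vertex 1.0 4.6 1.0
  endloop
 endfacet
 facet normal 0.499 0.417 0.760
  outer loop
   vertex 2.6 3.6 3.6
   vertex 3.8 1.8 3.8
   vertex 4.4 4.0 2.2
  endloop
 endfacet
 facet normal -0.839 -0.409 0.359
  outer loop
   vertex 2.6 3.6 3.6
   vertex 1.0 4.6 1.0
   vertex 2.8 0.2 0.2
  endloop
 endfacet
 facet normal -0.775 -0.469 0.424
  outer loop
   vertex 2.6 3.6 3.6
   vertex 2.8 0.2 0.2
   vertex 3.8 1.8 3.8
  endloop
 endfacet
 facet normal 0.866 -0.108 -0.487
  outer loop
   vertex 4.0 2.6 1.8
   vertex 2.8 0.2 0.2
   vertex 4.4 4.0 2.2
  endloop
 endfacet
 facet normal 0.962 -0.271 -0.012
  outer loop
   vertex 4.0 2.6 1.8
   vertex 4.4 4.0 2.2
   vertex 3.8 1.8 3.8
  endloop
 endfacet
 facet normal 0.910 -0.407 -0.072
  outer loop
   vertex 4.0 2.6 1.8
   vertex 3.8 1.8 3.8
   vertex 2.8 0.2 0.2
  endloop
 endfacet
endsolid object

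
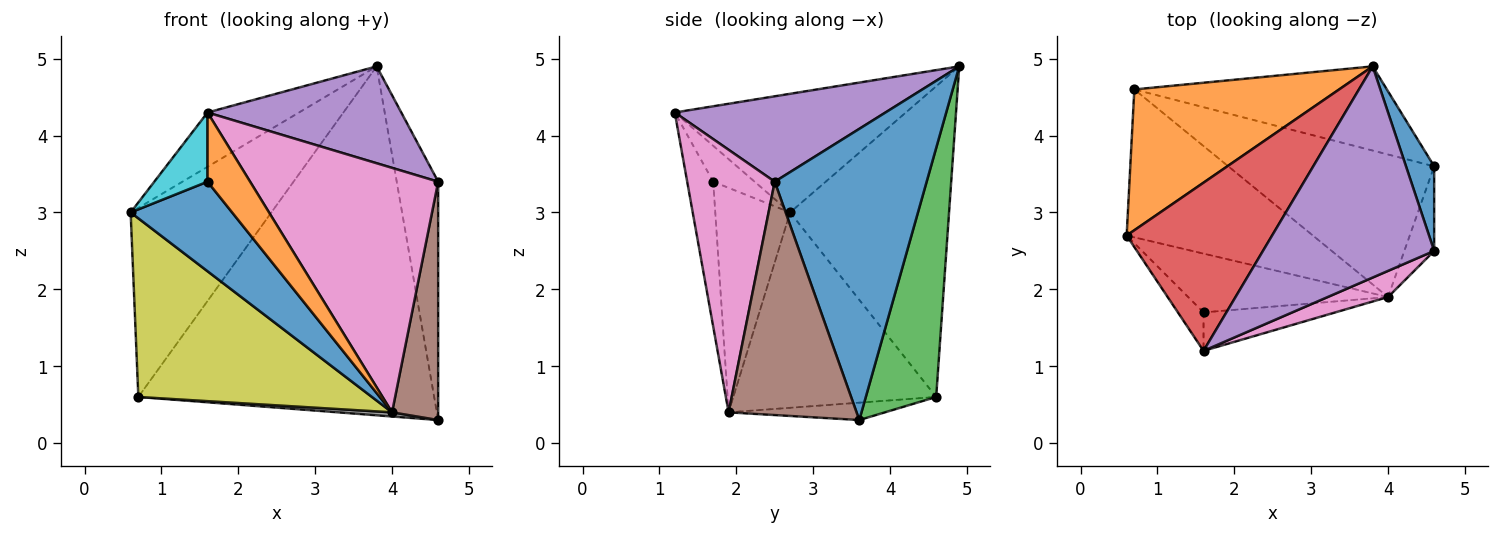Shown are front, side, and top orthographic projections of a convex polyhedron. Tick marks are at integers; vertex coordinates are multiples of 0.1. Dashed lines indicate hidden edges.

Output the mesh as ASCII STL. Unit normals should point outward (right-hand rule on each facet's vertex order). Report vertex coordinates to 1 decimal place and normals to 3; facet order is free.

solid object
 facet normal 0.961 0.262 0.093
  outer loop
   vertex 4.6 3.6 0.3
   vertex 3.8 4.9 4.9
   vertex 4.6 2.5 3.4
  endloop
 endfacet
 facet normal -0.671 0.594 0.443
  outer loop
   vertex 0.7 4.6 0.6
   vertex 0.6 2.7 3.0
   vertex 3.8 4.9 4.9
  endloop
 endfacet
 facet normal 0.225 0.947 -0.228
  outer loop
   vertex 0.7 4.6 0.6
   vertex 3.8 4.9 4.9
   vertex 4.6 3.6 0.3
  endloop
 endfacet
 facet normal -0.613 0.243 0.752
  outer loop
   vertex 1.6 1.2 4.3
   vertex 3.8 4.9 4.9
   vertex 0.6 2.7 3.0
  endloop
 endfacet
 facet normal 0.413 -0.380 0.828
  outer loop
   vertex 1.6 1.2 4.3
   vertex 4.6 2.5 3.4
   vertex 3.8 4.9 4.9
  endloop
 endfacet
 facet normal 0.934 -0.337 -0.119
  outer loop
   vertex 4.0 1.9 0.4
   vertex 4.6 3.6 0.3
   vertex 4.6 2.5 3.4
  endloop
 endfacet
 facet normal 0.420 -0.902 0.096
  outer loop
   vertex 4.0 1.9 0.4
   vertex 4.6 2.5 3.4
   vertex 1.6 1.2 4.3
  endloop
 endfacet
 facet normal -0.084 -0.029 -0.996
  outer loop
   vertex 4.0 1.9 0.4
   vertex 0.7 4.6 0.6
   vertex 4.6 3.6 0.3
  endloop
 endfacet
 facet normal -0.556 -0.640 -0.530
  outer loop
   vertex 4.0 1.9 0.4
   vertex 0.6 2.7 3.0
   vertex 0.7 4.6 0.6
  endloop
 endfacet
 facet normal -0.562 -0.723 -0.402
  outer loop
   vertex 1.6 1.7 3.4
   vertex 1.6 1.2 4.3
   vertex 0.6 2.7 3.0
  endloop
 endfacet
 facet normal -0.525 -0.712 -0.467
  outer loop
   vertex 1.6 1.7 3.4
   vertex 0.6 2.7 3.0
   vertex 4.0 1.9 0.4
  endloop
 endfacet
 facet normal -0.471 -0.771 -0.428
  outer loop
   vertex 1.6 1.7 3.4
   vertex 4.0 1.9 0.4
   vertex 1.6 1.2 4.3
  endloop
 endfacet
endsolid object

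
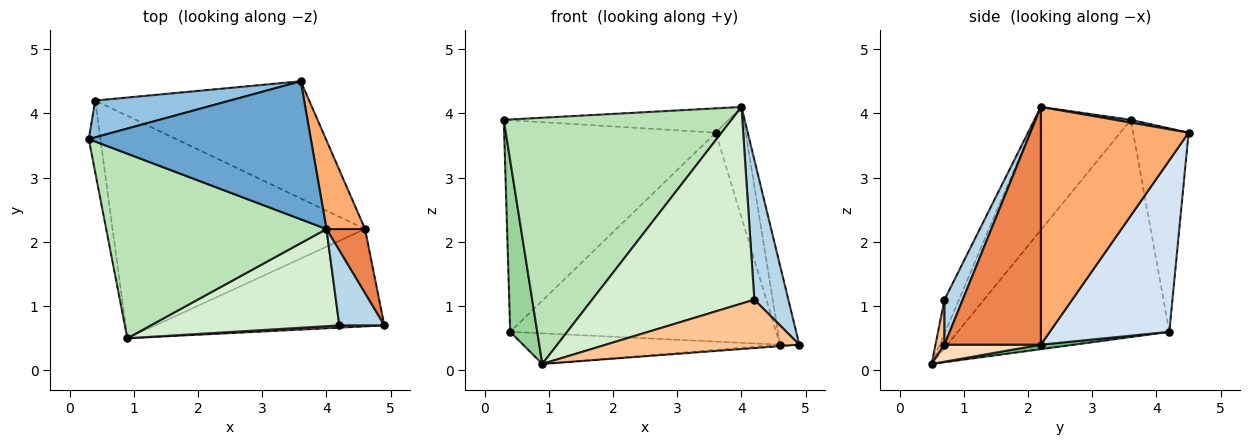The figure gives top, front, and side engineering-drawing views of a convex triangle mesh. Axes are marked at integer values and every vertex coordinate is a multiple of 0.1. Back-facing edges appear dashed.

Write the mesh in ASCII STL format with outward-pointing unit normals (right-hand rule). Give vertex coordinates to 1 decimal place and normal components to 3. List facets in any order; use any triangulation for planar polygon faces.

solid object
 facet normal 0.012 0.173 0.985
  outer loop
   vertex 4.0 2.2 4.1
   vertex 3.6 4.5 3.7
   vertex 0.3 3.6 3.9
  endloop
 endfacet
 facet normal -0.250 0.954 0.166
  outer loop
   vertex 0.4 4.2 0.6
   vertex 0.3 3.6 3.9
   vertex 3.6 4.5 3.7
  endloop
 endfacet
 facet normal 0.427 -0.797 0.427
  outer loop
   vertex 4.2 0.7 1.1
   vertex 4.9 0.7 0.4
   vertex 4.0 2.2 4.1
  endloop
 endfacet
 facet normal 0.365 0.812 -0.455
  outer loop
   vertex 4.6 2.2 0.4
   vertex 0.4 4.2 0.6
   vertex 3.6 4.5 3.7
  endloop
 endfacet
 facet normal 0.968 0.194 0.157
  outer loop
   vertex 4.6 2.2 0.4
   vertex 4.0 2.2 4.1
   vertex 4.9 0.7 0.4
  endloop
 endfacet
 facet normal 0.968 0.196 0.157
  outer loop
   vertex 4.6 2.2 0.4
   vertex 3.6 4.5 3.7
   vertex 4.0 2.2 4.1
  endloop
 endfacet
 facet normal 0.046 -0.998 0.046
  outer loop
   vertex 0.9 0.5 0.1
   vertex 4.9 0.7 0.4
   vertex 4.2 0.7 1.1
  endloop
 endfacet
 facet normal 0.074 0.015 -0.997
  outer loop
   vertex 0.9 0.5 0.1
   vertex 4.6 2.2 0.4
   vertex 4.9 0.7 0.4
  endloop
 endfacet
 facet normal 0.018 0.136 -0.991
  outer loop
   vertex 0.9 0.5 0.1
   vertex 0.4 4.2 0.6
   vertex 4.6 2.2 0.4
  endloop
 endfacet
 facet normal -0.991 -0.127 -0.053
  outer loop
   vertex 0.9 0.5 0.1
   vertex 0.3 3.6 3.9
   vertex 0.4 4.2 0.6
  endloop
 endfacet
 facet normal -0.318 -0.759 0.569
  outer loop
   vertex 0.9 0.5 0.1
   vertex 4.0 2.2 4.1
   vertex 0.3 3.6 3.9
  endloop
 endfacet
 facet normal -0.080 -0.894 0.442
  outer loop
   vertex 0.9 0.5 0.1
   vertex 4.2 0.7 1.1
   vertex 4.0 2.2 4.1
  endloop
 endfacet
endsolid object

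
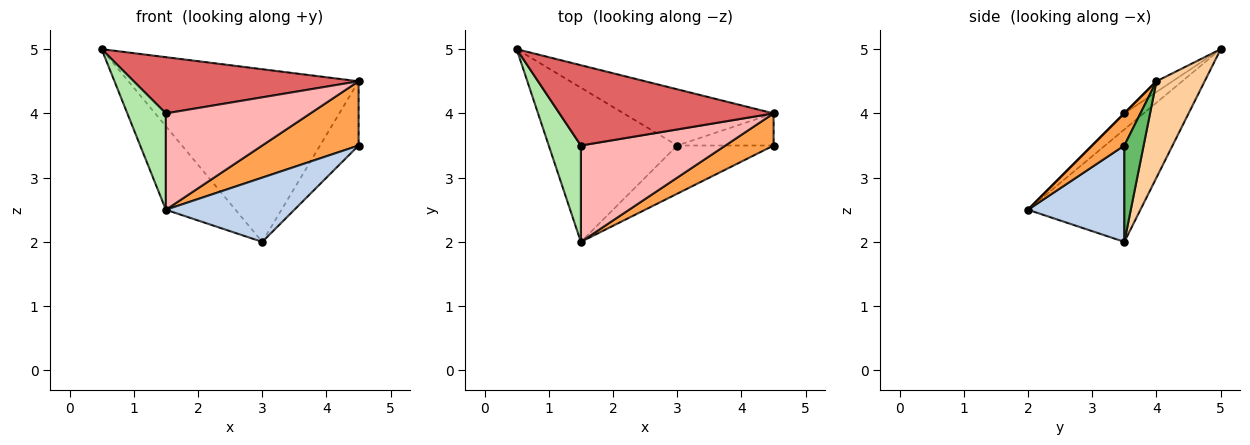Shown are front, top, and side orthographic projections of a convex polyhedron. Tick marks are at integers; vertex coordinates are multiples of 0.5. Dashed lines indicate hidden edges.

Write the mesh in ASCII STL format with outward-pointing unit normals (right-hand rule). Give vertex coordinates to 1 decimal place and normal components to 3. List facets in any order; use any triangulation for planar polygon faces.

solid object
 facet normal -0.610 0.377 -0.697
  outer loop
   vertex 3.0 3.5 2.0
   vertex 1.5 2.0 2.5
   vertex 0.5 5.0 5.0
  endloop
 endfacet
 facet normal 0.514 -0.686 -0.514
  outer loop
   vertex 3.0 3.5 2.0
   vertex 4.5 3.5 3.5
   vertex 1.5 2.0 2.5
  endloop
 endfacet
 facet normal 0.286 -0.857 0.429
  outer loop
   vertex 4.5 4.0 4.5
   vertex 1.5 2.0 2.5
   vertex 4.5 3.5 3.5
  endloop
 endfacet
 facet normal 0.195 0.933 -0.304
  outer loop
   vertex 4.5 4.0 4.5
   vertex 3.0 3.5 2.0
   vertex 0.5 5.0 5.0
  endloop
 endfacet
 facet normal 0.408 0.816 -0.408
  outer loop
   vertex 4.5 4.0 4.5
   vertex 4.5 3.5 3.5
   vertex 3.0 3.5 2.0
  endloop
 endfacet
 facet normal -0.333 -0.667 0.667
  outer loop
   vertex 1.5 3.5 4.0
   vertex 0.5 5.0 5.0
   vertex 1.5 2.0 2.5
  endloop
 endfacet
 facet normal -0.041 -0.573 0.819
  outer loop
   vertex 1.5 3.5 4.0
   vertex 4.5 4.0 4.5
   vertex 0.5 5.0 5.0
  endloop
 endfacet
 facet normal 0.000 -0.707 0.707
  outer loop
   vertex 1.5 3.5 4.0
   vertex 1.5 2.0 2.5
   vertex 4.5 4.0 4.5
  endloop
 endfacet
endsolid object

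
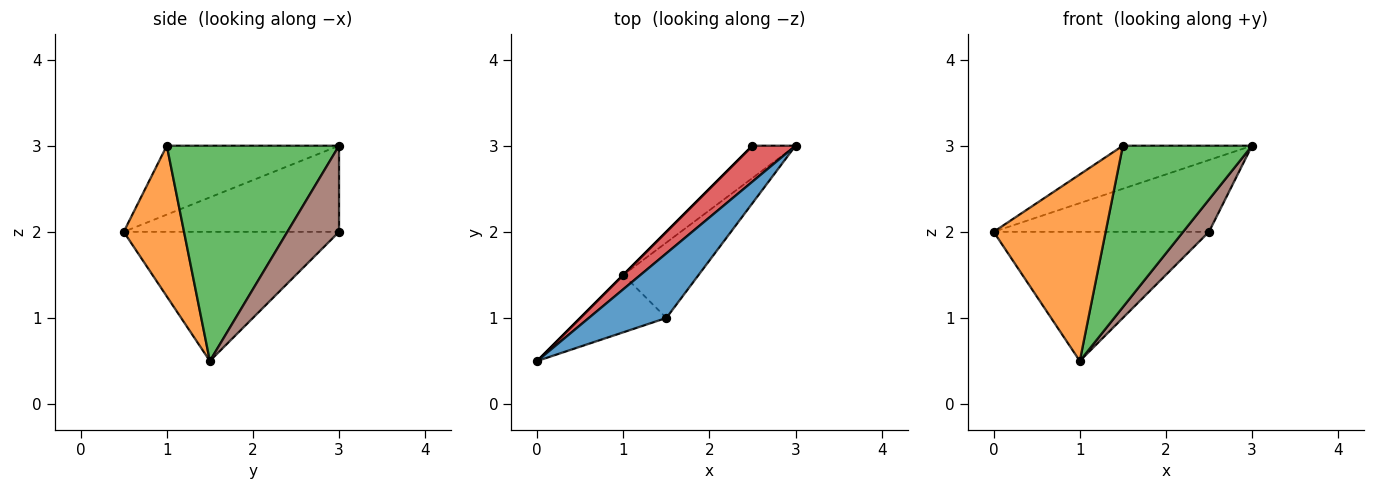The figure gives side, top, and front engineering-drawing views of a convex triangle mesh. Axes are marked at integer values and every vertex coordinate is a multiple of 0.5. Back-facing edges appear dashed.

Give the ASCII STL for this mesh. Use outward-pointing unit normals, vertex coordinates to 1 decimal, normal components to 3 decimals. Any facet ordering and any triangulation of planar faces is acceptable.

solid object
 facet normal -0.595 0.446 0.669
  outer loop
   vertex 1.5 1.0 3.0
   vertex 3.0 3.0 3.0
   vertex 0.0 0.5 2.0
  endloop
 endfacet
 facet normal 0.458 -0.850 -0.261
  outer loop
   vertex 1.0 1.5 0.5
   vertex 1.5 1.0 3.0
   vertex 0.0 0.5 2.0
  endloop
 endfacet
 facet normal 0.770 -0.578 -0.270
  outer loop
   vertex 1.0 1.5 0.5
   vertex 3.0 3.0 3.0
   vertex 1.5 1.0 3.0
  endloop
 endfacet
 facet normal -0.667 0.667 0.333
  outer loop
   vertex 2.5 3.0 2.0
   vertex 0.0 0.5 2.0
   vertex 3.0 3.0 3.0
  endloop
 endfacet
 facet normal -0.707 0.707 0.000
  outer loop
   vertex 2.5 3.0 2.0
   vertex 1.0 1.5 0.5
   vertex 0.0 0.5 2.0
  endloop
 endfacet
 facet normal 0.816 -0.408 -0.408
  outer loop
   vertex 2.5 3.0 2.0
   vertex 3.0 3.0 3.0
   vertex 1.0 1.5 0.5
  endloop
 endfacet
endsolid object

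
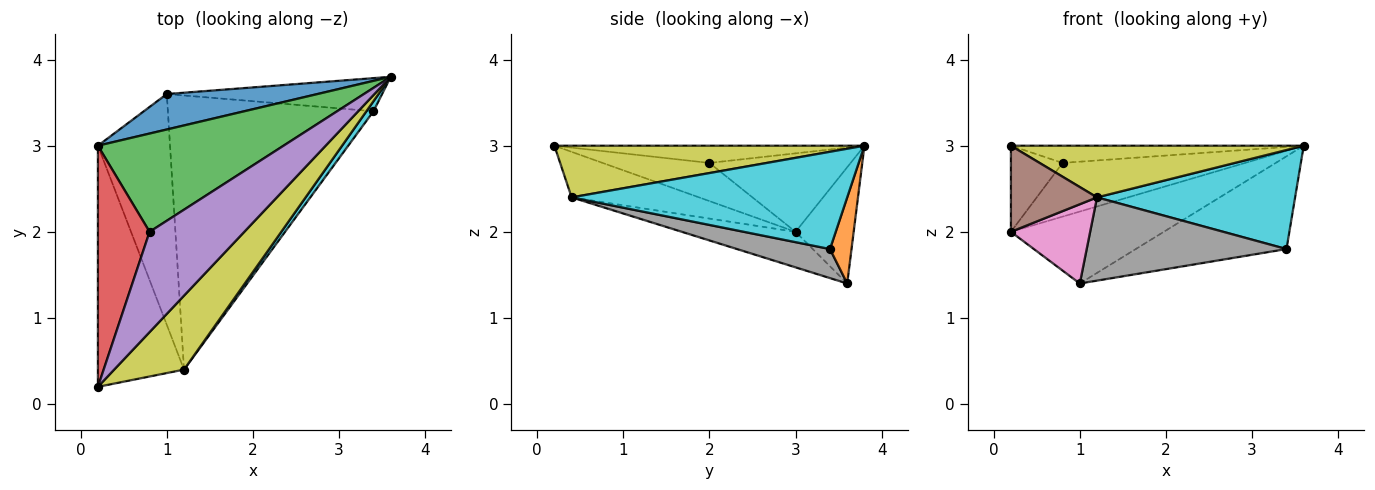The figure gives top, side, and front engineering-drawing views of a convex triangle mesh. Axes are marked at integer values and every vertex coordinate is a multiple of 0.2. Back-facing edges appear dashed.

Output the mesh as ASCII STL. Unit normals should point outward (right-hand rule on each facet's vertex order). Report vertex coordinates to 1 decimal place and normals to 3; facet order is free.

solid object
 facet normal -0.323 0.849 0.418
  outer loop
   vertex 1.0 3.6 1.4
   vertex 0.2 3.0 2.0
   vertex 3.6 3.8 3.0
  endloop
 endfacet
 facet normal 0.133 0.933 -0.333
  outer loop
   vertex 3.4 3.4 1.8
   vertex 1.0 3.6 1.4
   vertex 3.6 3.8 3.0
  endloop
 endfacet
 facet normal -0.348 0.450 0.823
  outer loop
   vertex 0.8 2.0 2.8
   vertex 3.6 3.8 3.0
   vertex 0.2 3.0 2.0
  endloop
 endfacet
 facet normal -0.571 0.276 0.773
  outer loop
   vertex 0.8 2.0 2.8
   vertex 0.2 3.0 2.0
   vertex 0.2 0.2 3.0
  endloop
 endfacet
 facet normal -0.176 0.167 0.970
  outer loop
   vertex 0.8 2.0 2.8
   vertex 0.2 0.2 3.0
   vertex 3.6 3.8 3.0
  endloop
 endfacet
 facet normal -0.446 -0.301 -0.843
  outer loop
   vertex 1.2 0.4 2.4
   vertex 0.2 0.2 3.0
   vertex 0.2 3.0 2.0
  endloop
 endfacet
 facet normal -0.422 -0.294 -0.857
  outer loop
   vertex 1.2 0.4 2.4
   vertex 0.2 3.0 2.0
   vertex 1.0 3.6 1.4
  endloop
 endfacet
 facet normal 0.134 -0.288 -0.948
  outer loop
   vertex 1.2 0.4 2.4
   vertex 1.0 3.6 1.4
   vertex 3.4 3.4 1.8
  endloop
 endfacet
 facet normal 0.519 -0.490 0.701
  outer loop
   vertex 1.2 0.4 2.4
   vertex 3.6 3.8 3.0
   vertex 0.2 0.2 3.0
  endloop
 endfacet
 facet normal 0.811 -0.583 0.059
  outer loop
   vertex 1.2 0.4 2.4
   vertex 3.4 3.4 1.8
   vertex 3.6 3.8 3.0
  endloop
 endfacet
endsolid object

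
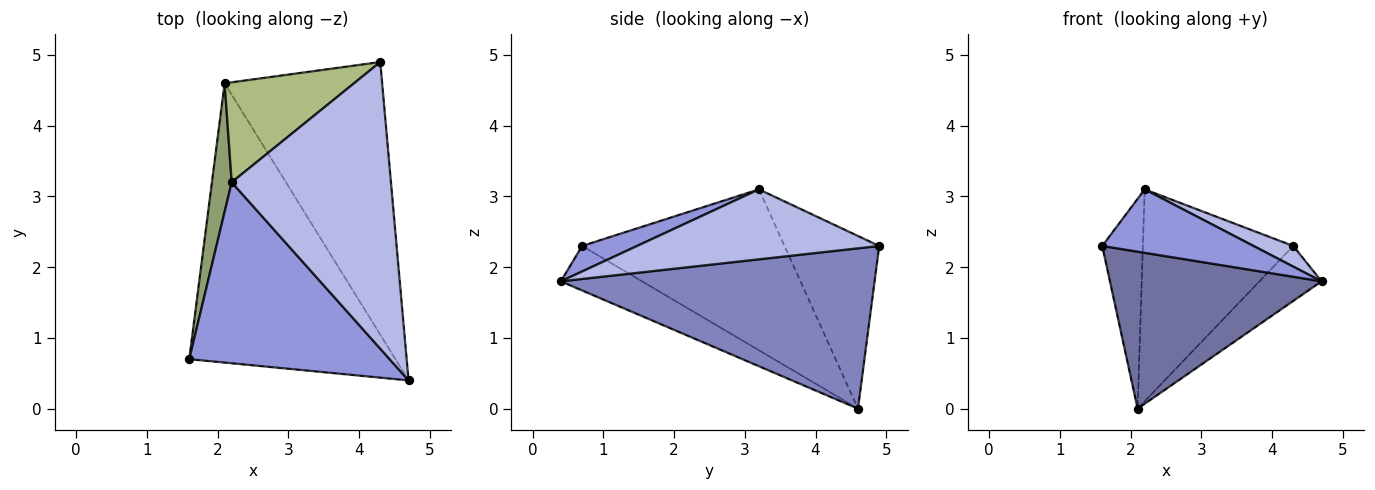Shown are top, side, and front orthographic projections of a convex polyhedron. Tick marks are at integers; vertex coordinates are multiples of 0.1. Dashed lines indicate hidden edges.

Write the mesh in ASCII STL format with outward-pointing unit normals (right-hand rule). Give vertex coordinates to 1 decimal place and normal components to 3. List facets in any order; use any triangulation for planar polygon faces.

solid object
 facet normal -0.185 -0.482 -0.857
  outer loop
   vertex 2.1 4.6 0.0
   vertex 4.7 0.4 1.8
   vertex 1.6 0.7 2.3
  endloop
 endfacet
 facet normal 0.706 0.140 -0.694
  outer loop
   vertex 2.1 4.6 0.0
   vertex 4.3 4.9 2.3
   vertex 4.7 0.4 1.8
  endloop
 endfacet
 facet normal 0.119 -0.328 0.937
  outer loop
   vertex 2.2 3.2 3.1
   vertex 1.6 0.7 2.3
   vertex 4.7 0.4 1.8
  endloop
 endfacet
 facet normal 0.401 -0.066 0.914
  outer loop
   vertex 2.2 3.2 3.1
   vertex 4.7 0.4 1.8
   vertex 4.3 4.9 2.3
  endloop
 endfacet
 facet normal -0.973 0.195 0.120
  outer loop
   vertex 2.2 3.2 3.1
   vertex 2.1 4.6 0.0
   vertex 1.6 0.7 2.3
  endloop
 endfacet
 facet normal -0.495 0.786 0.371
  outer loop
   vertex 2.2 3.2 3.1
   vertex 4.3 4.9 2.3
   vertex 2.1 4.6 0.0
  endloop
 endfacet
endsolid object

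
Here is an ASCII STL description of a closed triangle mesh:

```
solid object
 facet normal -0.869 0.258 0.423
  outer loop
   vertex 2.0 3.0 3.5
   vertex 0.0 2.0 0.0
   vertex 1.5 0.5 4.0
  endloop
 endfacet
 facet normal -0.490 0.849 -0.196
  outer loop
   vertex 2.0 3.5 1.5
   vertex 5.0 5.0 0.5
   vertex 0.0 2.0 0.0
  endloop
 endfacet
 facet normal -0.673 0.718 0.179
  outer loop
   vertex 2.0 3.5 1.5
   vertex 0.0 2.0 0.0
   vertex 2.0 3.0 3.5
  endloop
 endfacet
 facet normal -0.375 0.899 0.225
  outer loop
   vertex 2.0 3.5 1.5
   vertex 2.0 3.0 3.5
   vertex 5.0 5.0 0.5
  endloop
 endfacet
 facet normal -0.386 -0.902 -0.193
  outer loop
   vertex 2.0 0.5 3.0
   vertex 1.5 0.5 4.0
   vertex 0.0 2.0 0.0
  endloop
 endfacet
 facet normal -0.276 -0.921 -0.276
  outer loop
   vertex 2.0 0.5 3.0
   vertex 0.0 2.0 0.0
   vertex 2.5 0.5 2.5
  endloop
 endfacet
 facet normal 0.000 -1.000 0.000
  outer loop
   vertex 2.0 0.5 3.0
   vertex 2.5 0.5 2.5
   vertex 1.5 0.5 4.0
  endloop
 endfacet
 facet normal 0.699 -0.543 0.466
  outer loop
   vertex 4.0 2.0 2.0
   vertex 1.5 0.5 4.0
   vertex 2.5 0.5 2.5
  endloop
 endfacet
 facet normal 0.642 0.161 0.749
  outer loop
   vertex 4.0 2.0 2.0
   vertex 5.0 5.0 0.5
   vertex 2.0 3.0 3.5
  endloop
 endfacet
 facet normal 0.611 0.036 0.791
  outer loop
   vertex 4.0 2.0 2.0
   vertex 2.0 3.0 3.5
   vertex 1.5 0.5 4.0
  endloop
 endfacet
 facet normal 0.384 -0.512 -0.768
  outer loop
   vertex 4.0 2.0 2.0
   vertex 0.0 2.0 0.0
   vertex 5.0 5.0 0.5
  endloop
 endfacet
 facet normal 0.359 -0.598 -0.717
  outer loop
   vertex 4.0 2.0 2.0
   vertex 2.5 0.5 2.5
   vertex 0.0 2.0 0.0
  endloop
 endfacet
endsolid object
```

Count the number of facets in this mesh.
12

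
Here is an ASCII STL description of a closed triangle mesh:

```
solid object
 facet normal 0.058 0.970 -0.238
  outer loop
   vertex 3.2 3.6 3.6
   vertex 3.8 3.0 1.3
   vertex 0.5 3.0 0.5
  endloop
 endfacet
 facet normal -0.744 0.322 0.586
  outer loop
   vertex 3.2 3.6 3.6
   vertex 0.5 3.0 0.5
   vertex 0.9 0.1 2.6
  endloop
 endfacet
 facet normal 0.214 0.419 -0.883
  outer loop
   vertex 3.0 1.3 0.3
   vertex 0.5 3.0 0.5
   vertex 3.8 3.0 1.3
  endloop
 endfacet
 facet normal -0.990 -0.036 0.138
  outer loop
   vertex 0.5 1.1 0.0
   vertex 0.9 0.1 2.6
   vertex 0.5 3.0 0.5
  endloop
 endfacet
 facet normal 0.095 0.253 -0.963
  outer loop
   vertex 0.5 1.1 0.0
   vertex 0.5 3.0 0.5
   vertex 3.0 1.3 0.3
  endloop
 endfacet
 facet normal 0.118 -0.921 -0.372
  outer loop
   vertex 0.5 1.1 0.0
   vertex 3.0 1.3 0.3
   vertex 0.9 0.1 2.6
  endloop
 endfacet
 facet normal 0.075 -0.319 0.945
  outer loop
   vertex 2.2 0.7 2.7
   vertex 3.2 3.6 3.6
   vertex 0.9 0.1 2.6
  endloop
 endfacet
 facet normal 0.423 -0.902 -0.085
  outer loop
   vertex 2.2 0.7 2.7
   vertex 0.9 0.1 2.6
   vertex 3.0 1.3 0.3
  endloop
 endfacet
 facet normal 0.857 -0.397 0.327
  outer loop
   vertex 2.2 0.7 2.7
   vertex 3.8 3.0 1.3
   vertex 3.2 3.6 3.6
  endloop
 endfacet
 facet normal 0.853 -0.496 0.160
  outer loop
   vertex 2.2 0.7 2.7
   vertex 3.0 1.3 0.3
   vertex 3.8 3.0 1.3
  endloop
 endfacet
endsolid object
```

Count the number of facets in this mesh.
10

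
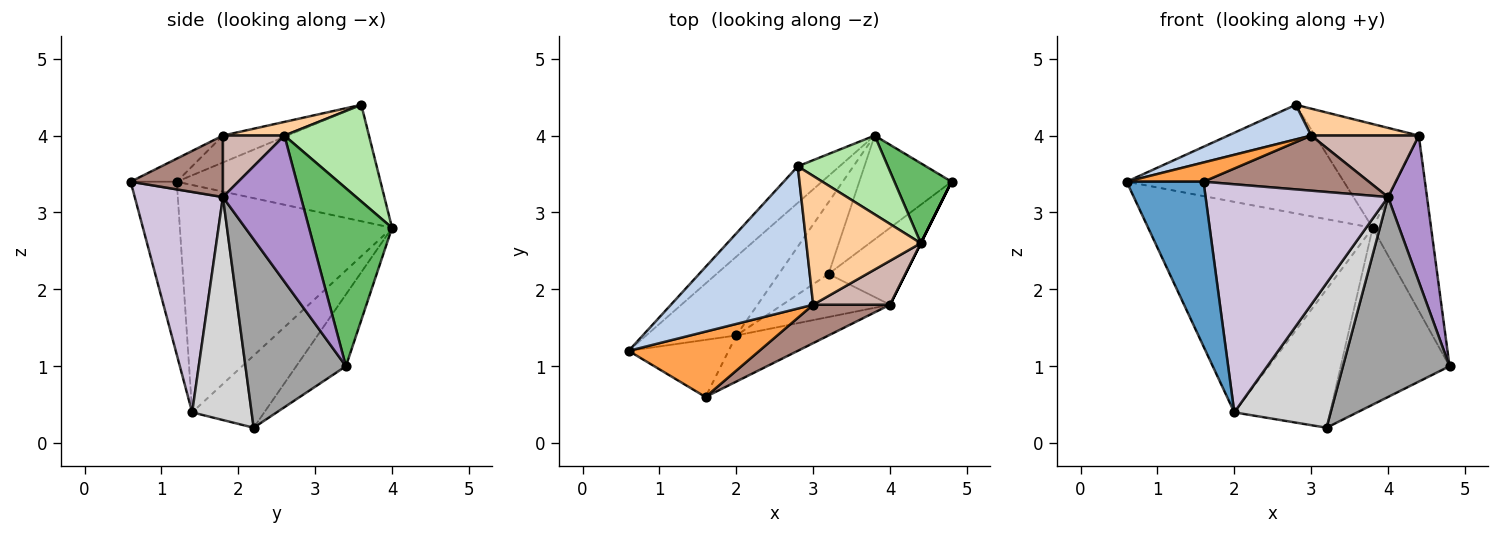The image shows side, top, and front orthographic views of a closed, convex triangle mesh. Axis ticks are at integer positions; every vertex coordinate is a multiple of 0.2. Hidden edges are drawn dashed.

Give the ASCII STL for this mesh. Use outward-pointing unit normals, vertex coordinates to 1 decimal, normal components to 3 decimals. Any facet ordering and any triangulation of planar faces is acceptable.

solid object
 facet normal -0.493 -0.822 -0.285
  outer loop
   vertex 2.0 1.4 0.4
   vertex 1.6 0.6 3.4
   vertex 0.6 1.2 3.4
  endloop
 endfacet
 facet normal -0.181 -0.232 0.956
  outer loop
   vertex 3.0 1.8 4.0
   vertex 2.8 3.6 4.4
   vertex 0.6 1.2 3.4
  endloop
 endfacet
 facet normal -0.167 -0.278 0.946
  outer loop
   vertex 3.0 1.8 4.0
   vertex 0.6 1.2 3.4
   vertex 1.6 0.6 3.4
  endloop
 endfacet
 facet normal 0.116 -0.203 0.972
  outer loop
   vertex 3.0 1.8 4.0
   vertex 4.4 2.6 4.0
   vertex 2.8 3.6 4.4
  endloop
 endfacet
 facet normal 0.791 0.557 0.254
  outer loop
   vertex 3.8 4.0 2.8
   vertex 4.4 2.6 4.0
   vertex 4.8 3.4 1.0
  endloop
 endfacet
 facet normal 0.544 0.668 0.507
  outer loop
   vertex 3.8 4.0 2.8
   vertex 2.8 3.6 4.4
   vertex 4.4 2.6 4.0
  endloop
 endfacet
 facet normal -0.664 0.708 -0.238
  outer loop
   vertex 3.8 4.0 2.8
   vertex 0.6 1.2 3.4
   vertex 2.8 3.6 4.4
  endloop
 endfacet
 facet normal -0.663 0.701 -0.263
  outer loop
   vertex 3.8 4.0 2.8
   vertex 2.0 1.4 0.4
   vertex 0.6 1.2 3.4
  endloop
 endfacet
 facet normal 0.894 -0.447 0.000
  outer loop
   vertex 4.0 1.8 3.2
   vertex 4.8 3.4 1.0
   vertex 4.4 2.6 4.0
  endloop
 endfacet
 facet normal 0.428 -0.886 -0.179
  outer loop
   vertex 4.0 1.8 3.2
   vertex 1.6 0.6 3.4
   vertex 2.0 1.4 0.4
  endloop
 endfacet
 facet normal 0.416 -0.746 0.520
  outer loop
   vertex 4.0 1.8 3.2
   vertex 3.0 1.8 4.0
   vertex 1.6 0.6 3.4
  endloop
 endfacet
 facet normal 0.422 -0.738 0.527
  outer loop
   vertex 4.0 1.8 3.2
   vertex 4.4 2.6 4.0
   vertex 3.0 1.8 4.0
  endloop
 endfacet
 facet normal -0.366 0.802 -0.471
  outer loop
   vertex 3.2 2.2 0.2
   vertex 3.8 4.0 2.8
   vertex 4.8 3.4 1.0
  endloop
 endfacet
 facet normal -0.556 0.738 -0.383
  outer loop
   vertex 3.2 2.2 0.2
   vertex 2.0 1.4 0.4
   vertex 3.8 4.0 2.8
  endloop
 endfacet
 facet normal 0.660 -0.701 -0.270
  outer loop
   vertex 3.2 2.2 0.2
   vertex 4.8 3.4 1.0
   vertex 4.0 1.8 3.2
  endloop
 endfacet
 facet normal 0.509 -0.825 -0.246
  outer loop
   vertex 3.2 2.2 0.2
   vertex 4.0 1.8 3.2
   vertex 2.0 1.4 0.4
  endloop
 endfacet
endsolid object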